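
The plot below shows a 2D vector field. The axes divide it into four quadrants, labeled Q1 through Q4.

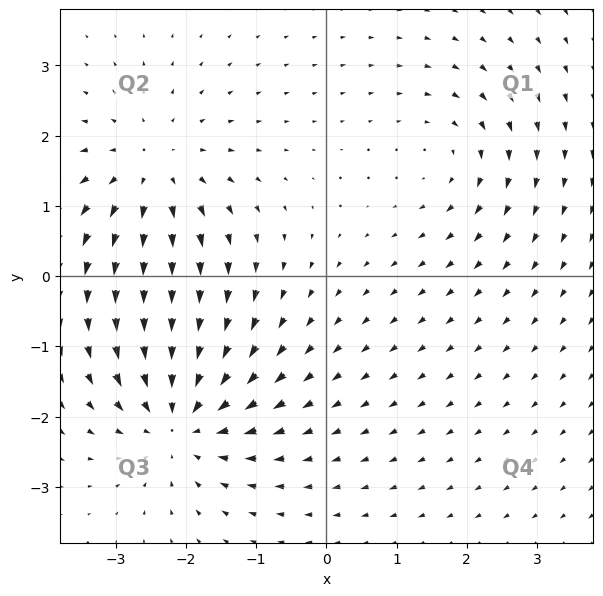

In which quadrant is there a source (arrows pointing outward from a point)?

Q2

The source sits at approximately (-2.5, 1.5), which lies in quadrant Q2. The divergence there is about +4, positive as expected for a source.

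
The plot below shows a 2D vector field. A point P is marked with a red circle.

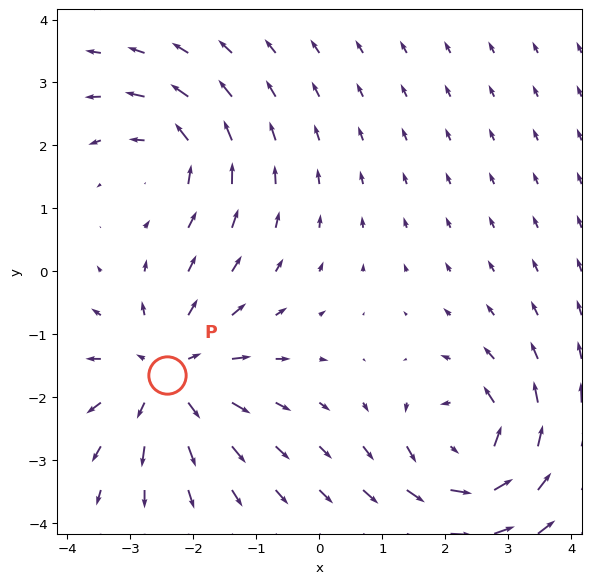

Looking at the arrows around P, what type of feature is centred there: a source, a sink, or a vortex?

At P (-2.4, -1.6) the arrows spread outward. Divergence about +4, curl ≈0 — positive divergence with near-zero curl is a source.

source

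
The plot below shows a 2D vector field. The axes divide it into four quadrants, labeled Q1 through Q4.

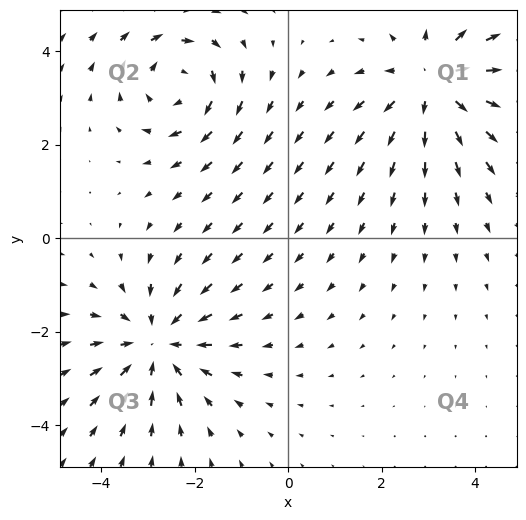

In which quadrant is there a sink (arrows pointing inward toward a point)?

The sink sits at approximately (-2.8, -2.3), which lies in quadrant Q3. The divergence there is about -3, negative as expected for a sink.

Q3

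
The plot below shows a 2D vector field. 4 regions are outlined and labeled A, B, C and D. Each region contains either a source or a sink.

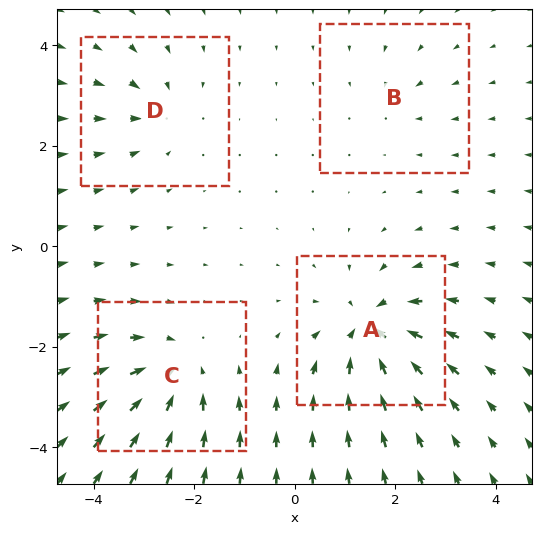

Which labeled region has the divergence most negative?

Divergence at each region's feature centre — A: about -8, B: about -2, C: about -6, D: about -4. Region A is most negative.

A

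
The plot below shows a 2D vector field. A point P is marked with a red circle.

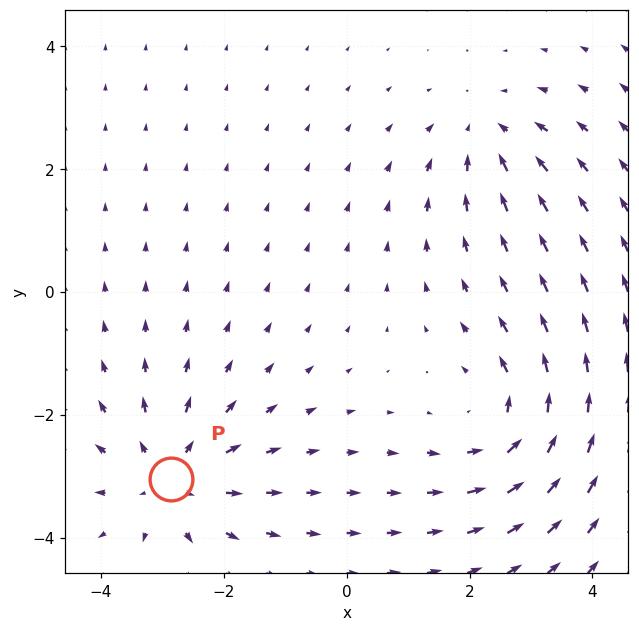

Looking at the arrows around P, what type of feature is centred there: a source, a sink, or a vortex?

source

At P (-2.9, -3.0) the arrows spread outward. Divergence about +4, curl ≈0 — positive divergence with near-zero curl is a source.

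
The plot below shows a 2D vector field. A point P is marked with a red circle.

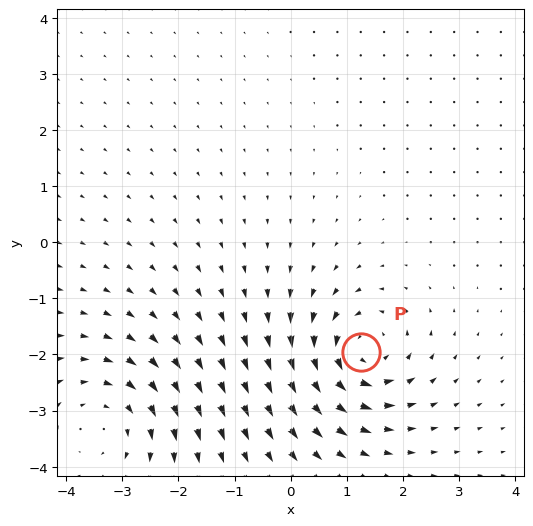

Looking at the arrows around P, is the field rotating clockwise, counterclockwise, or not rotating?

counterclockwise

Near P at (1.2, -2.0) the arrows circulate counterclockwise. The curl (z-component) there is about +4; positive curl means counterclockwise rotation.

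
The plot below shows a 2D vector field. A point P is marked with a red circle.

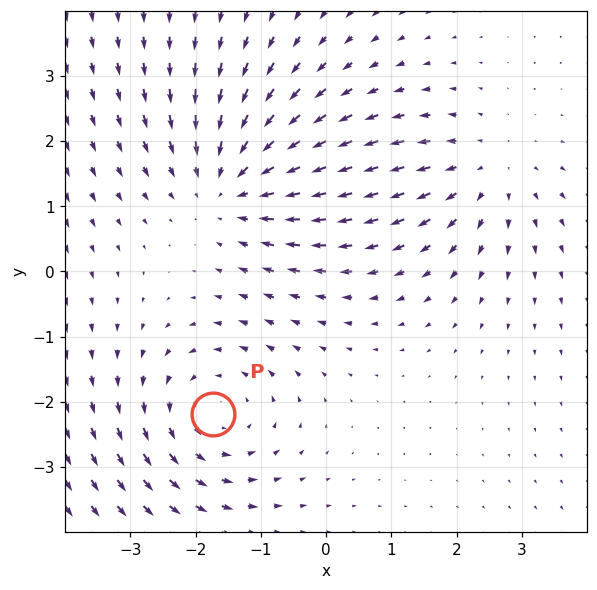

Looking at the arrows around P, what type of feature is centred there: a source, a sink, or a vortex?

At P (-1.7, -2.2) the arrows circulate counterclockwise. Divergence ≈0, curl about +3 — near-zero divergence with nonzero curl is a vortex.

vortex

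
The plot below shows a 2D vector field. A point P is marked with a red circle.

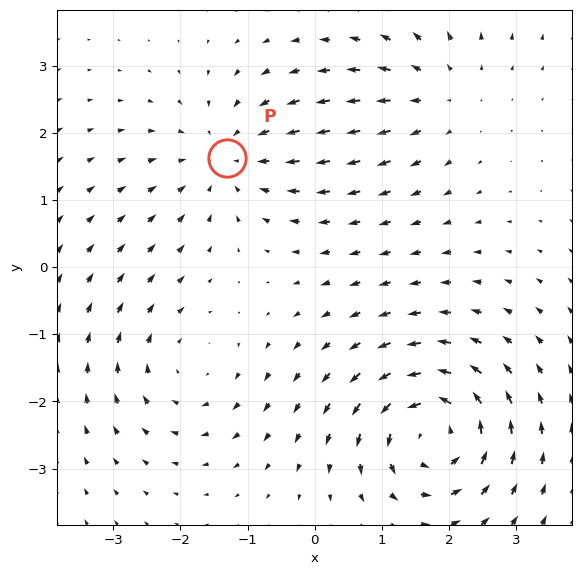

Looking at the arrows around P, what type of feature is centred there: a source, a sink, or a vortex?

sink

At P (-1.3, 1.6) the arrows converge inward. Divergence about -4, curl ≈0 — negative divergence with near-zero curl is a sink.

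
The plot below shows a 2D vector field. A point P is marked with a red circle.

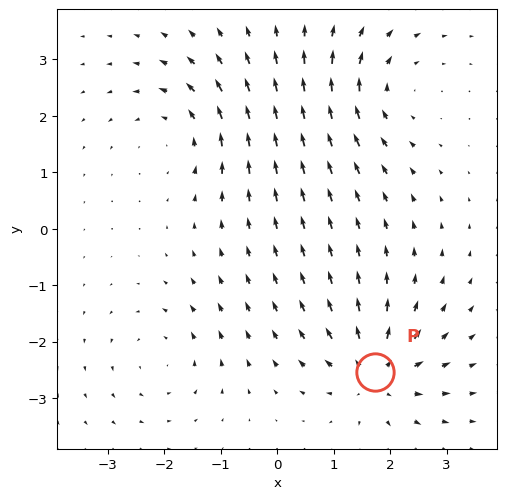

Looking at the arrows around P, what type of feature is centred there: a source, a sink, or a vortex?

source

At P (1.7, -2.5) the arrows spread outward. Divergence about +5, curl ≈0 — positive divergence with near-zero curl is a source.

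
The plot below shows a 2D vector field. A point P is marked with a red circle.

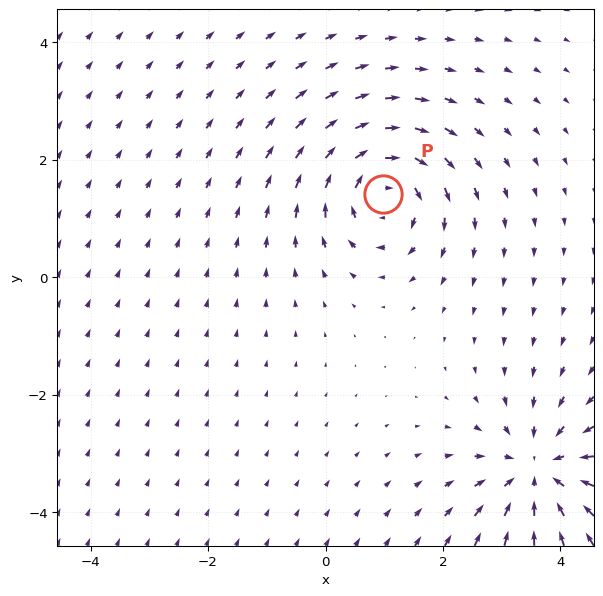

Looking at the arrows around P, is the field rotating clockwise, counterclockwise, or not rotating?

clockwise

Near P at (1.0, 1.4) the arrows circulate clockwise. The curl (z-component) there is about -6; negative curl means clockwise rotation.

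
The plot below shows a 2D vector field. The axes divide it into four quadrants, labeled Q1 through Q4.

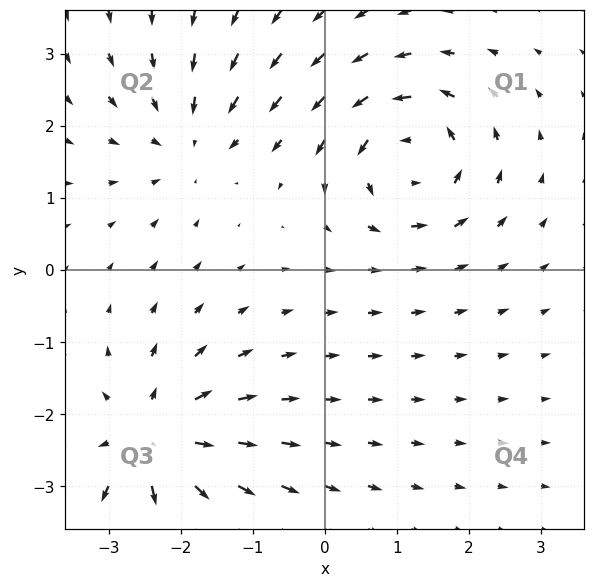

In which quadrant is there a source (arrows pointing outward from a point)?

Q3

The source sits at approximately (-2.4, -2.4), which lies in quadrant Q3. The divergence there is about +5, positive as expected for a source.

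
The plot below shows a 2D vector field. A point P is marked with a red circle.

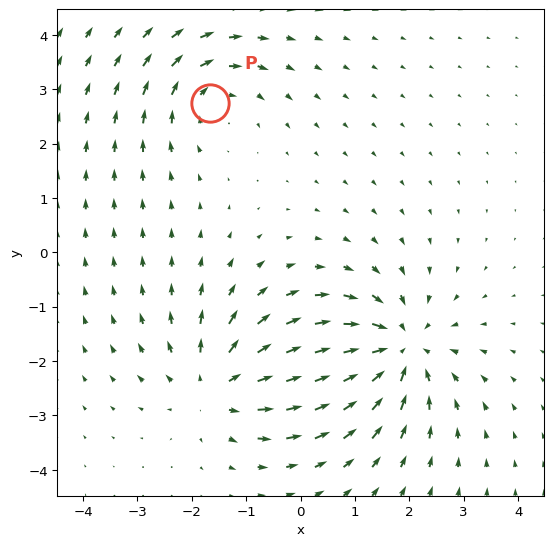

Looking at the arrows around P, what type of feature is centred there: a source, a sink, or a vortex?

vortex

At P (-1.7, 2.8) the arrows circulate clockwise. Divergence ≈0, curl about -3 — near-zero divergence with nonzero curl is a vortex.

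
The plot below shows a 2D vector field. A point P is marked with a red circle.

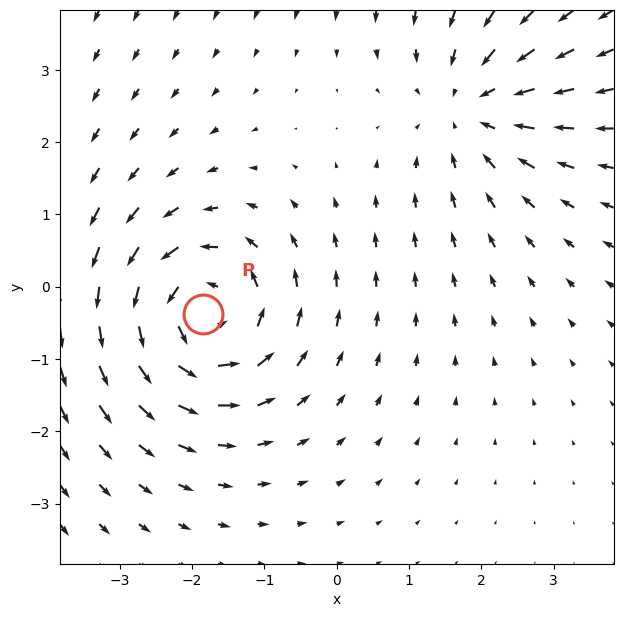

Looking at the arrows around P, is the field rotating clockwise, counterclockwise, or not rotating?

counterclockwise

Near P at (-1.9, -0.4) the arrows circulate counterclockwise. The curl (z-component) there is about +5; positive curl means counterclockwise rotation.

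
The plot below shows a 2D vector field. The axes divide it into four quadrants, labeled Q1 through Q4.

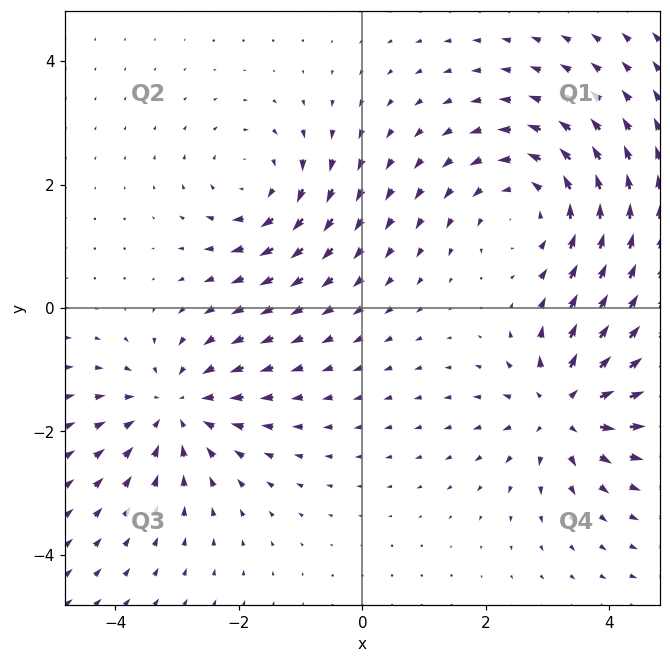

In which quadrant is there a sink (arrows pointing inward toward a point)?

The sink sits at approximately (-3.0, -1.6), which lies in quadrant Q3. The divergence there is about -4, negative as expected for a sink.

Q3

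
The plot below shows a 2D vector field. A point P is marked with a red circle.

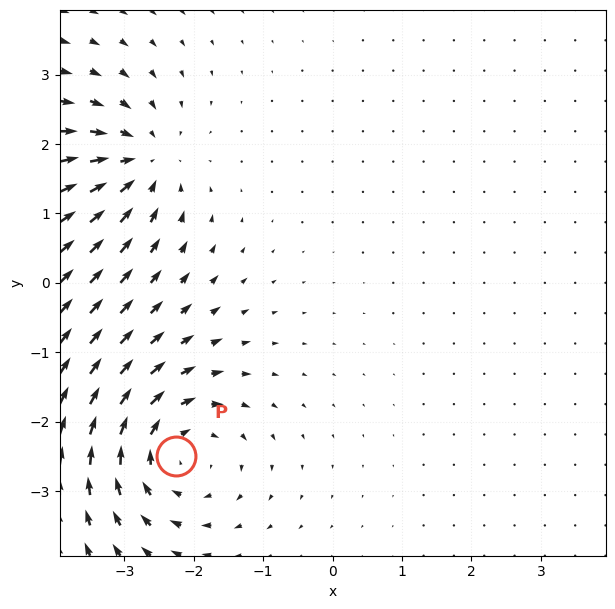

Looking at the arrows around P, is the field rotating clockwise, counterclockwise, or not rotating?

clockwise

Near P at (-2.3, -2.5) the arrows circulate clockwise. The curl (z-component) there is about -4; negative curl means clockwise rotation.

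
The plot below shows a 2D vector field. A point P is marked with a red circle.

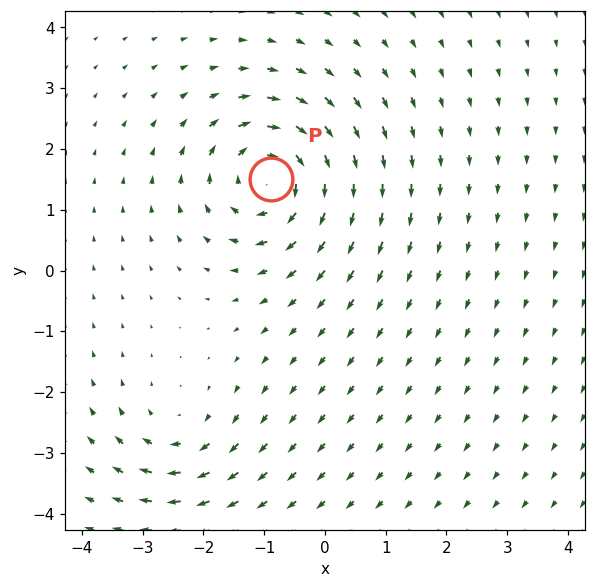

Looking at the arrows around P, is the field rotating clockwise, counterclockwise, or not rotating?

clockwise

Near P at (-0.9, 1.5) the arrows circulate clockwise. The curl (z-component) there is about -5; negative curl means clockwise rotation.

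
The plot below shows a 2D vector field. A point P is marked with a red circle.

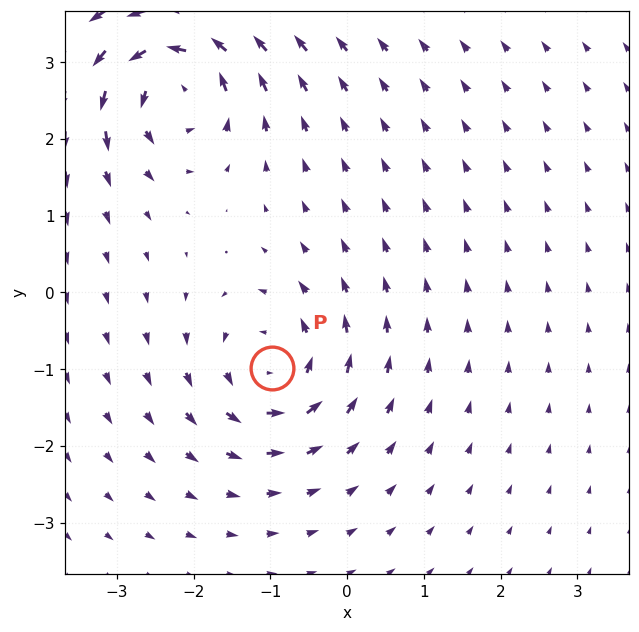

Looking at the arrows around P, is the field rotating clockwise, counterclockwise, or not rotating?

counterclockwise

Near P at (-1.0, -1.0) the arrows circulate counterclockwise. The curl (z-component) there is about +5; positive curl means counterclockwise rotation.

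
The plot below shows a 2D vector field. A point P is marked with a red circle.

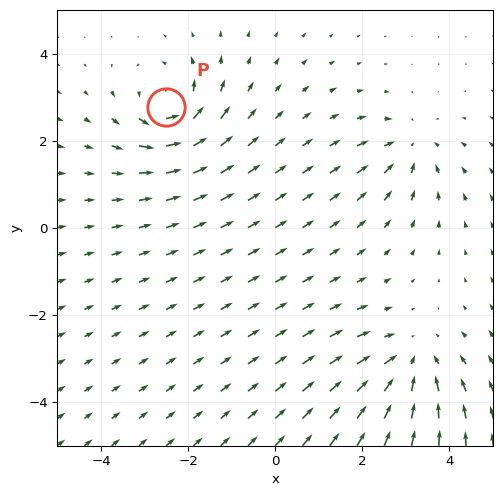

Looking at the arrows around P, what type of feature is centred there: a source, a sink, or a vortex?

vortex

At P (-2.5, 2.8) the arrows circulate counterclockwise. Divergence ≈0, curl about +6 — near-zero divergence with nonzero curl is a vortex.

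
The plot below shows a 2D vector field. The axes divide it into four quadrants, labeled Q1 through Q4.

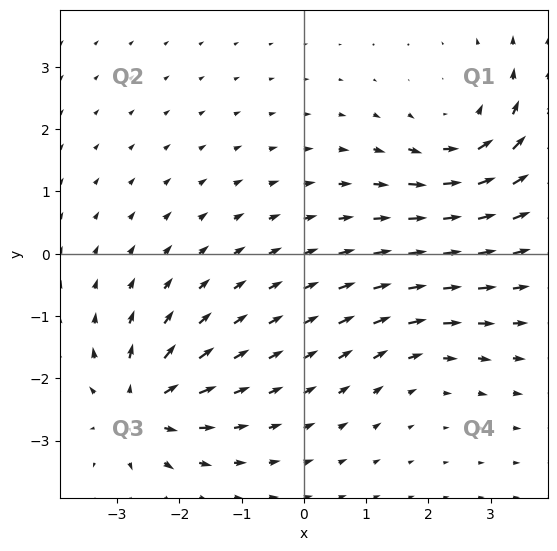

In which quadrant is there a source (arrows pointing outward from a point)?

Q3

The source sits at approximately (-2.6, -2.5), which lies in quadrant Q3. The divergence there is about +6, positive as expected for a source.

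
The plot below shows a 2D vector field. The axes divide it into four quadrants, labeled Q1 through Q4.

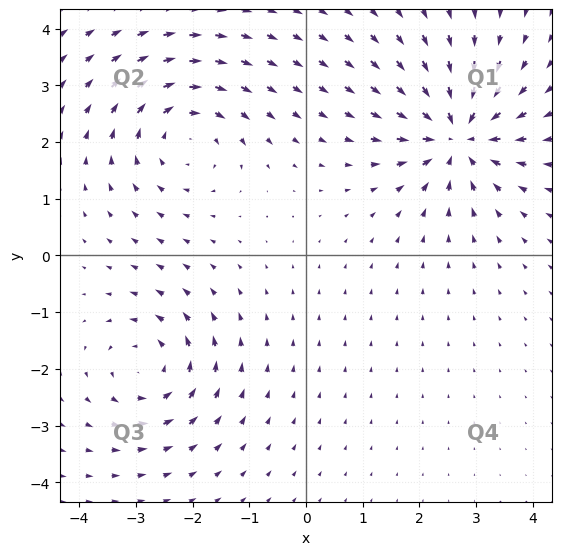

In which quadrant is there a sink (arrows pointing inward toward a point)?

The sink sits at approximately (2.7, 2.1), which lies in quadrant Q1. The divergence there is about -6, negative as expected for a sink.

Q1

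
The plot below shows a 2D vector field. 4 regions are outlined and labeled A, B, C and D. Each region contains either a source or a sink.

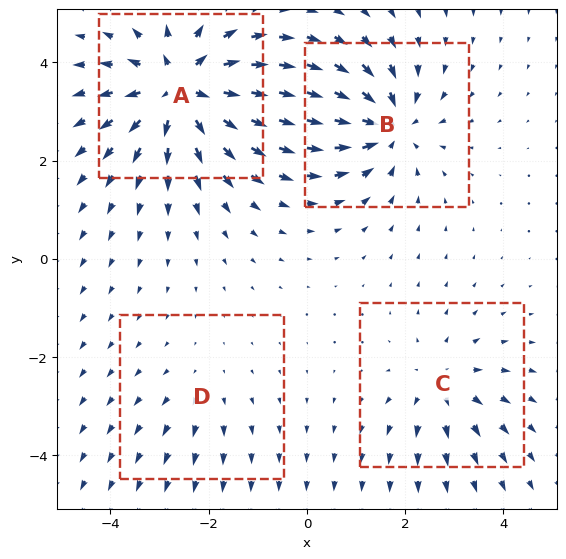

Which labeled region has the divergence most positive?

A

Divergence at each region's feature centre — A: about +7, B: about -5, C: about +4, D: about +2. Region A is most positive.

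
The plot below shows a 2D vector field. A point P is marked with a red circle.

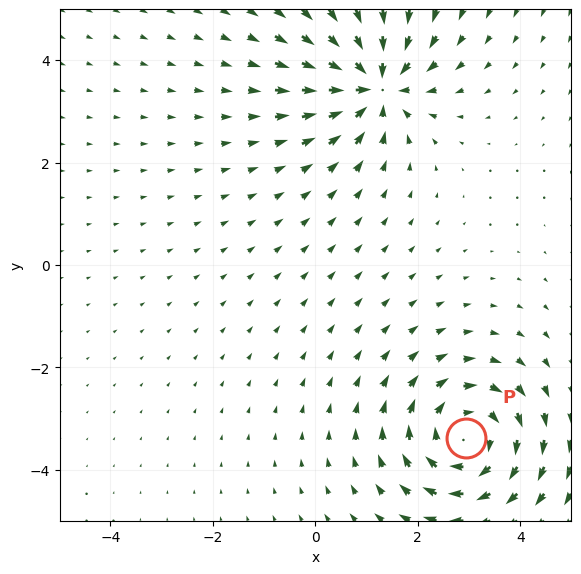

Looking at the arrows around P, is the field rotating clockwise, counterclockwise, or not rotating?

Near P at (2.9, -3.4) the arrows circulate clockwise. The curl (z-component) there is about -4; negative curl means clockwise rotation.

clockwise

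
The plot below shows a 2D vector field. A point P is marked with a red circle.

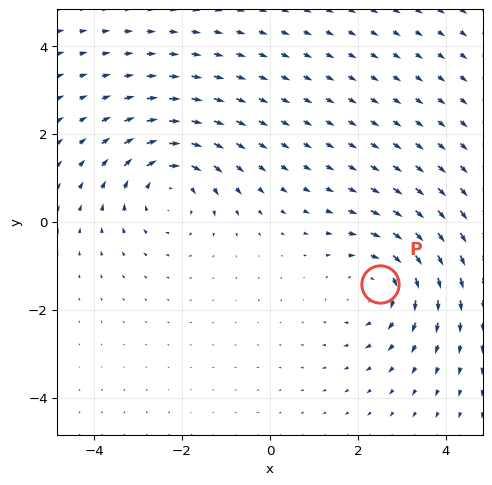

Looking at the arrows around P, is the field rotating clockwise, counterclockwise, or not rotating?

Near P at (2.5, -1.4) the arrows circulate clockwise. The curl (z-component) there is about -4; negative curl means clockwise rotation.

clockwise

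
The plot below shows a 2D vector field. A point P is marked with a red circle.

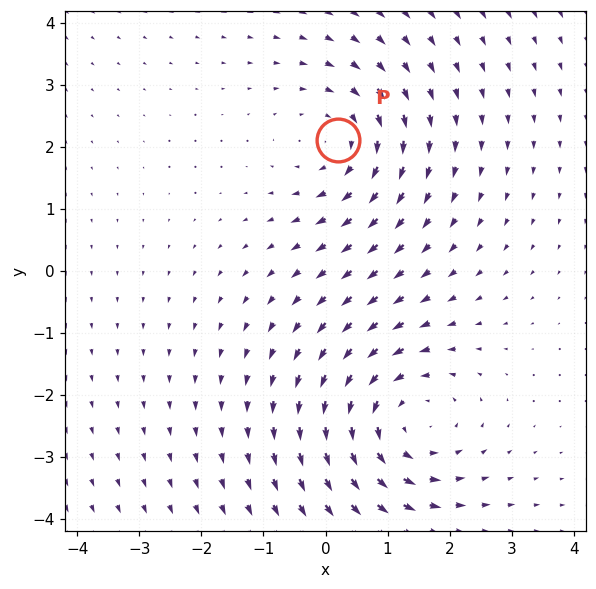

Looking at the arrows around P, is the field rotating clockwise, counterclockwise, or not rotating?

Near P at (0.2, 2.1) the arrows circulate clockwise. The curl (z-component) there is about -3; negative curl means clockwise rotation.

clockwise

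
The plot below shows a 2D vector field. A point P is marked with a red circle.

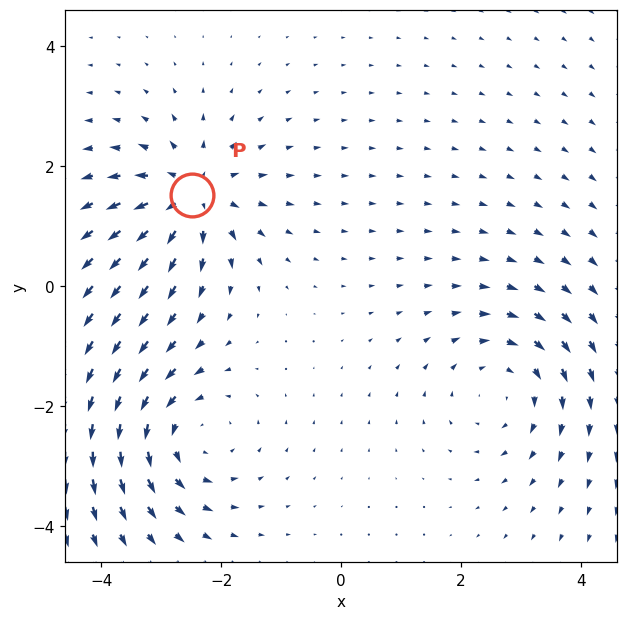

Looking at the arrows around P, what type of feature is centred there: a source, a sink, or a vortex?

source

At P (-2.5, 1.5) the arrows spread outward. Divergence about +6, curl ≈0 — positive divergence with near-zero curl is a source.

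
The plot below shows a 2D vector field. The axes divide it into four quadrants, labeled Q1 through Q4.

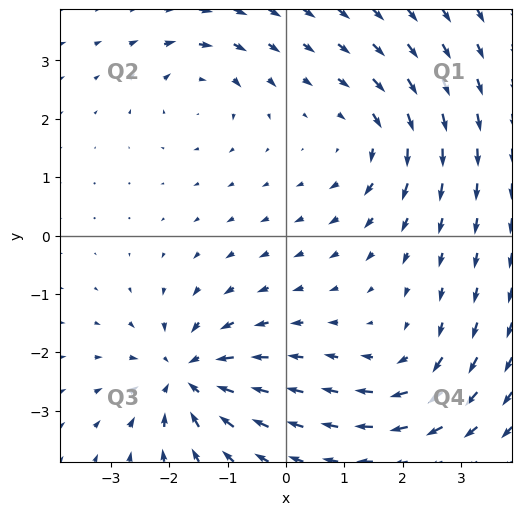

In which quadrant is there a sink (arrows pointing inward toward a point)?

Q3

The sink sits at approximately (-1.7, -2.4), which lies in quadrant Q3. The divergence there is about -6, negative as expected for a sink.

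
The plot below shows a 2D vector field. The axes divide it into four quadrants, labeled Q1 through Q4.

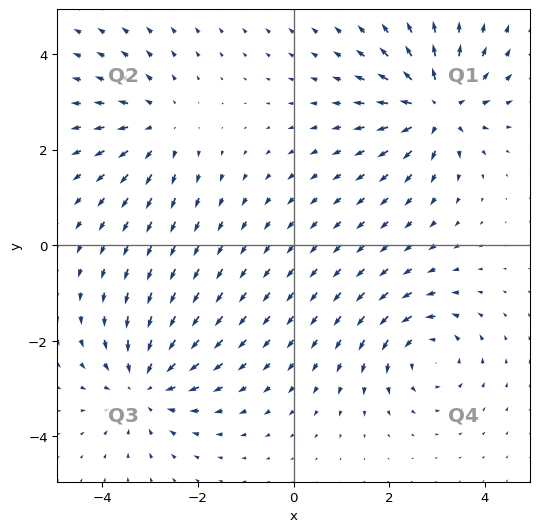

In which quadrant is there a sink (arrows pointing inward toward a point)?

Q3

The sink sits at approximately (-3.1, -2.9), which lies in quadrant Q3. The divergence there is about -4, negative as expected for a sink.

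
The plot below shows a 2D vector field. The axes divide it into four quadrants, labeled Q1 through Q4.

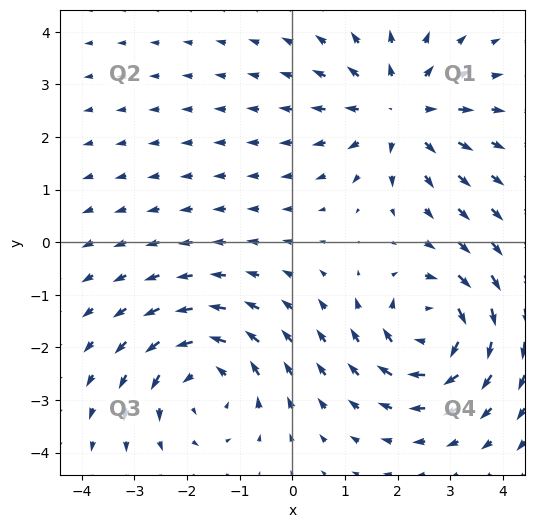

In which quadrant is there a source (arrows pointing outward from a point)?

The source sits at approximately (2.0, 2.5), which lies in quadrant Q1. The divergence there is about +4, positive as expected for a source.

Q1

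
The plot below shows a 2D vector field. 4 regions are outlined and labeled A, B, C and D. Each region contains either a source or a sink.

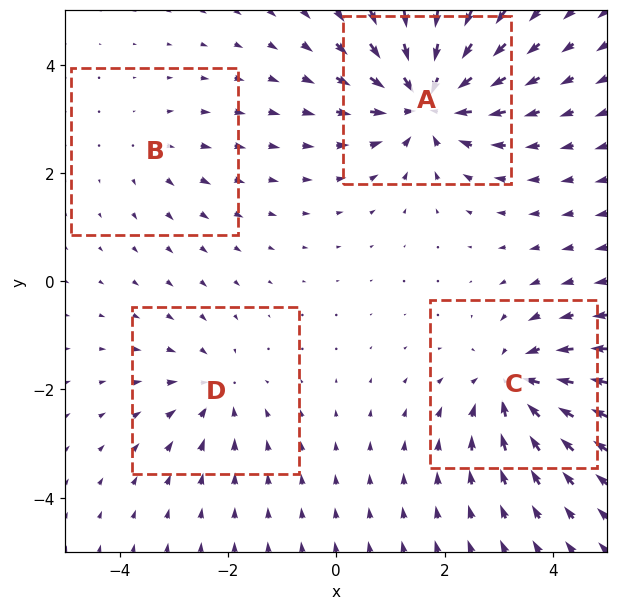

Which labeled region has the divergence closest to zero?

B

Divergence at each region's feature centre — A: about -8, B: about +2, C: about -6, D: about -4. Region B is closest to zero.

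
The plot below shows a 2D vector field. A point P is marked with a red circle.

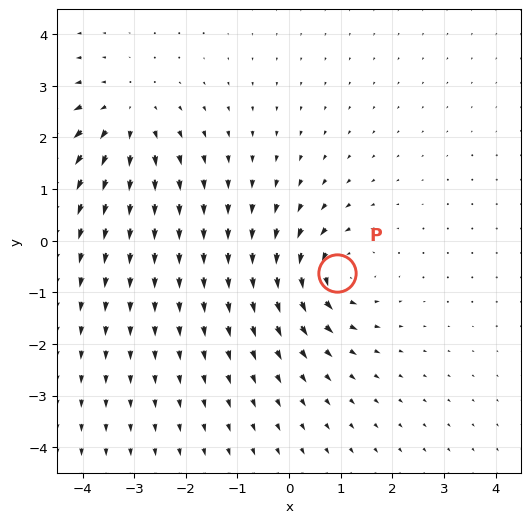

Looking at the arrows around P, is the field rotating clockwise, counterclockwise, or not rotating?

counterclockwise

Near P at (0.9, -0.6) the arrows circulate counterclockwise. The curl (z-component) there is about +5; positive curl means counterclockwise rotation.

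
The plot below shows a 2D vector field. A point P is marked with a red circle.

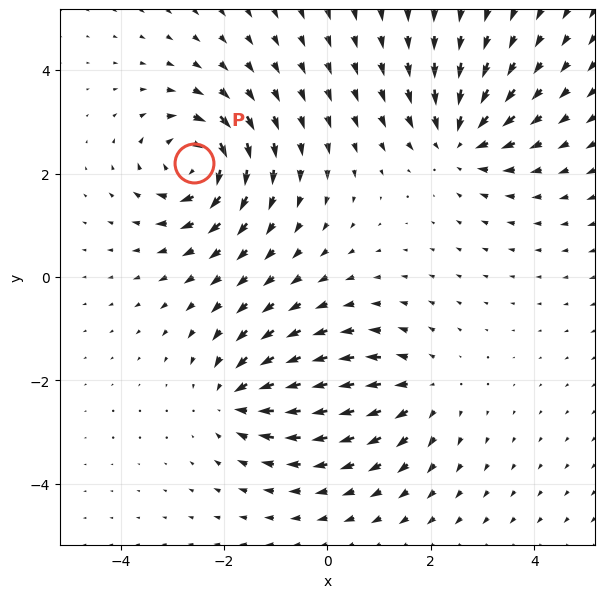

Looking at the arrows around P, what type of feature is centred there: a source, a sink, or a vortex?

vortex

At P (-2.6, 2.2) the arrows circulate clockwise. Divergence ≈0, curl about -7 — near-zero divergence with nonzero curl is a vortex.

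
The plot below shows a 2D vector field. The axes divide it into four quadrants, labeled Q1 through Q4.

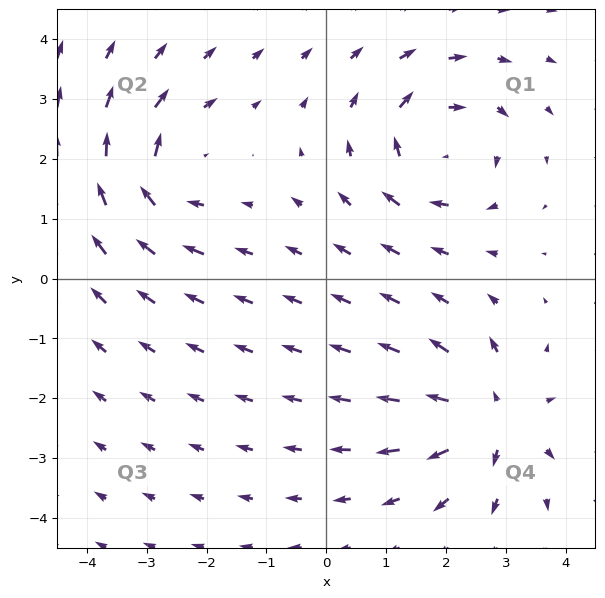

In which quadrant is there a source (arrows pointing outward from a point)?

Q4

The source sits at approximately (2.7, -2.3), which lies in quadrant Q4. The divergence there is about +6, positive as expected for a source.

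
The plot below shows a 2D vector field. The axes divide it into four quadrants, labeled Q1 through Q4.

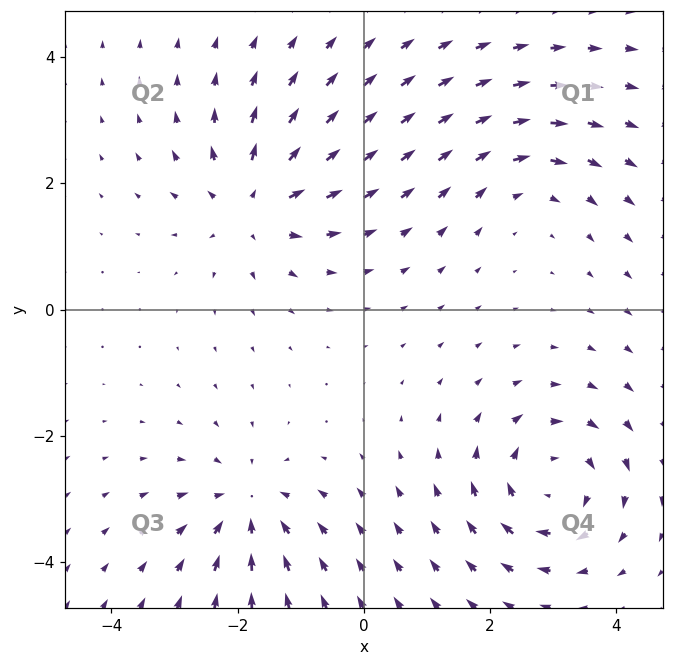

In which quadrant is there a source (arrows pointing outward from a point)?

Q2

The source sits at approximately (-1.8, 1.7), which lies in quadrant Q2. The divergence there is about +4, positive as expected for a source.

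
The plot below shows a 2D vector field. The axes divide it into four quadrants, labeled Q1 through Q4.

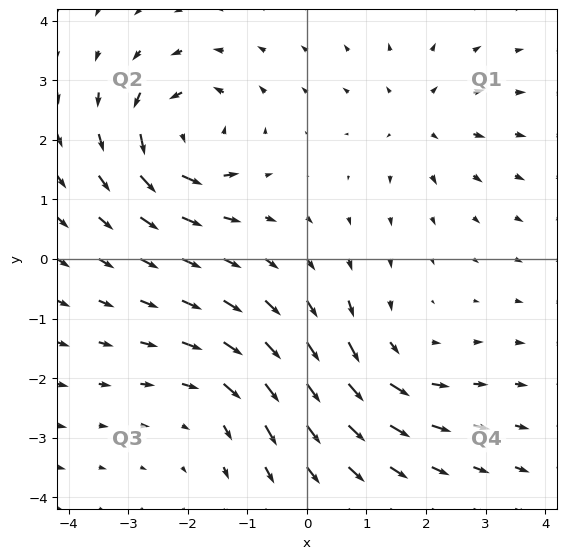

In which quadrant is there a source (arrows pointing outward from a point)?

The source sits at approximately (1.9, 2.4), which lies in quadrant Q1. The divergence there is about +3, positive as expected for a source.

Q1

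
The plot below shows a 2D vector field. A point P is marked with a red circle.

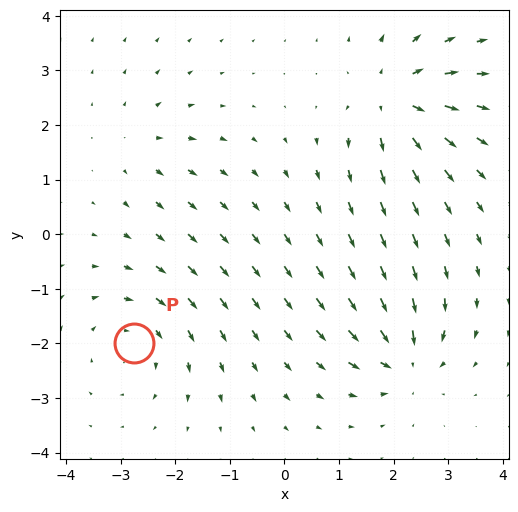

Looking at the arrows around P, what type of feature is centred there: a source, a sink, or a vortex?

At P (-2.7, -2.0) the arrows circulate clockwise. Divergence ≈0, curl about -4 — near-zero divergence with nonzero curl is a vortex.

vortex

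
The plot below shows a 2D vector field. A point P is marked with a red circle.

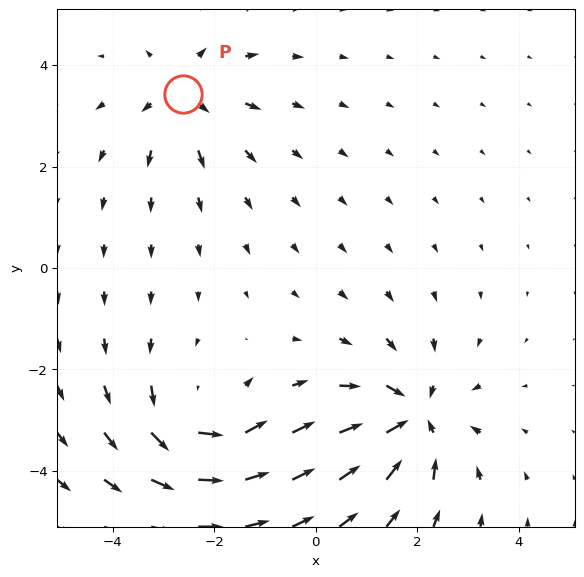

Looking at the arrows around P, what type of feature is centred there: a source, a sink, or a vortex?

source

At P (-2.6, 3.4) the arrows spread outward. Divergence about +4, curl ≈0 — positive divergence with near-zero curl is a source.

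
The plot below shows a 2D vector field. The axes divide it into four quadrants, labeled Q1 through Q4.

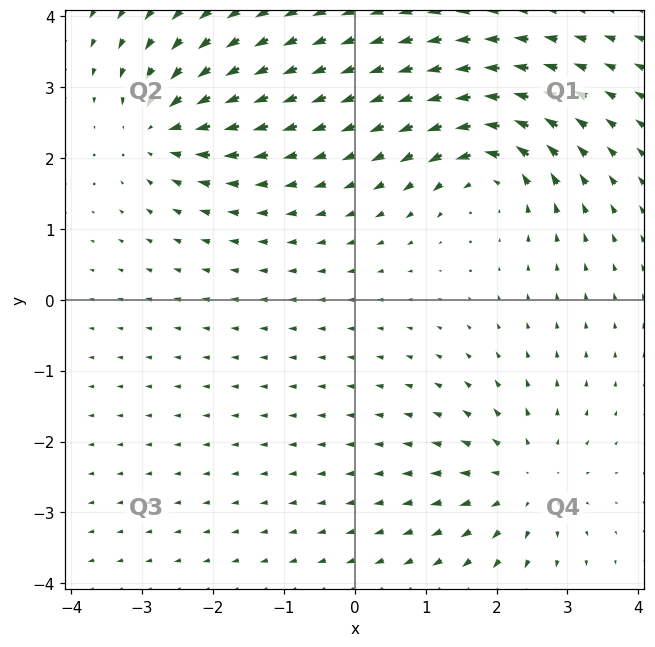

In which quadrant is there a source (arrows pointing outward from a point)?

Q4

The source sits at approximately (2.4, -2.6), which lies in quadrant Q4. The divergence there is about +3, positive as expected for a source.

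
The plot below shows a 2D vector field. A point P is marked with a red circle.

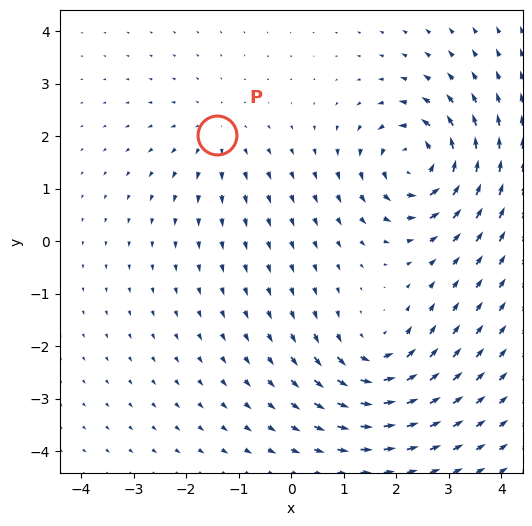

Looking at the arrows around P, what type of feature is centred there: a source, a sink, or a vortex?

At P (-1.4, 2.0) the arrows spread outward. Divergence about +2, curl ≈0 — positive divergence with near-zero curl is a source.

source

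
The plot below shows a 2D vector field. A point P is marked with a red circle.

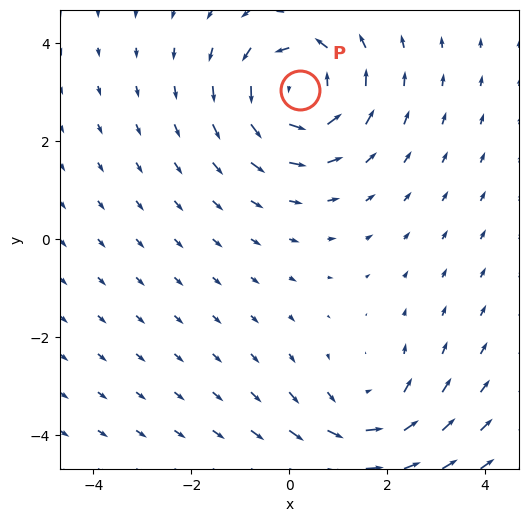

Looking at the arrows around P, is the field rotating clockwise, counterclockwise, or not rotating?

counterclockwise

Near P at (0.2, 3.0) the arrows circulate counterclockwise. The curl (z-component) there is about +4; positive curl means counterclockwise rotation.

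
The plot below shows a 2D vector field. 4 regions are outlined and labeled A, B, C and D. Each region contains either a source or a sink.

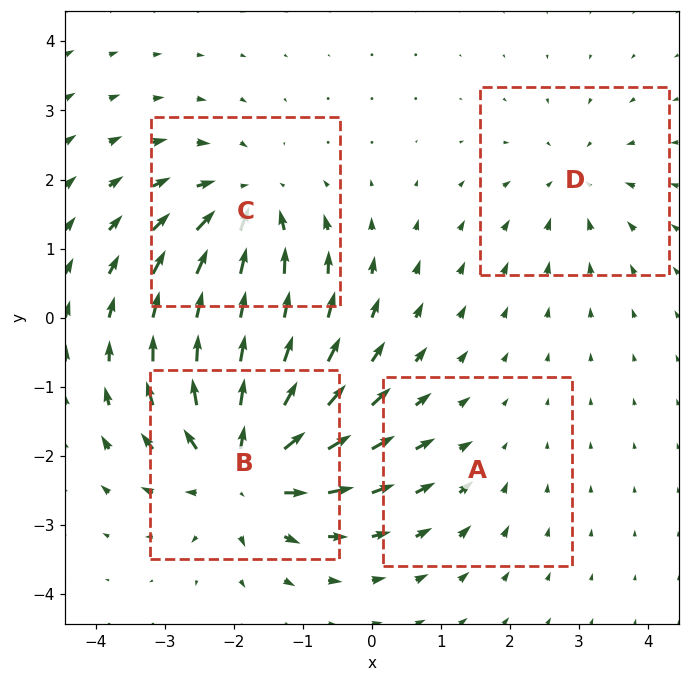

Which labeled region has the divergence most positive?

Divergence at each region's feature centre — A: about -2, B: about +8, C: about -6, D: about -3. Region B is most positive.

B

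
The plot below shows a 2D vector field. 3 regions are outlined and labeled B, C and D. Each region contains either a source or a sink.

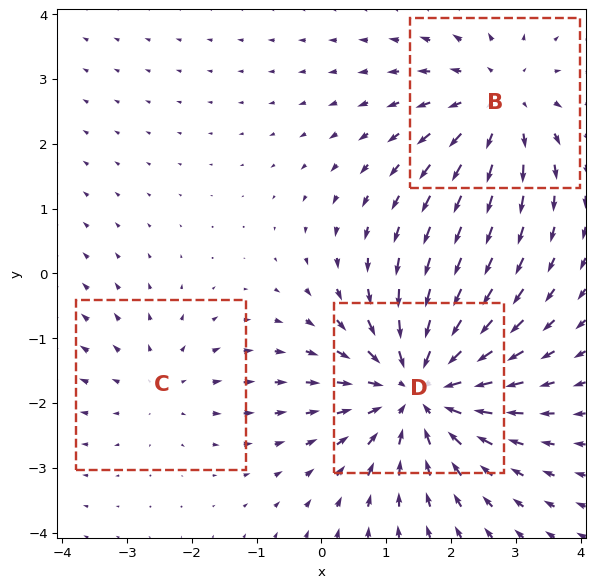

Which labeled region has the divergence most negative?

D

Divergence at each region's feature centre — B: about +3, C: about +2, D: about -5. Region D is most negative.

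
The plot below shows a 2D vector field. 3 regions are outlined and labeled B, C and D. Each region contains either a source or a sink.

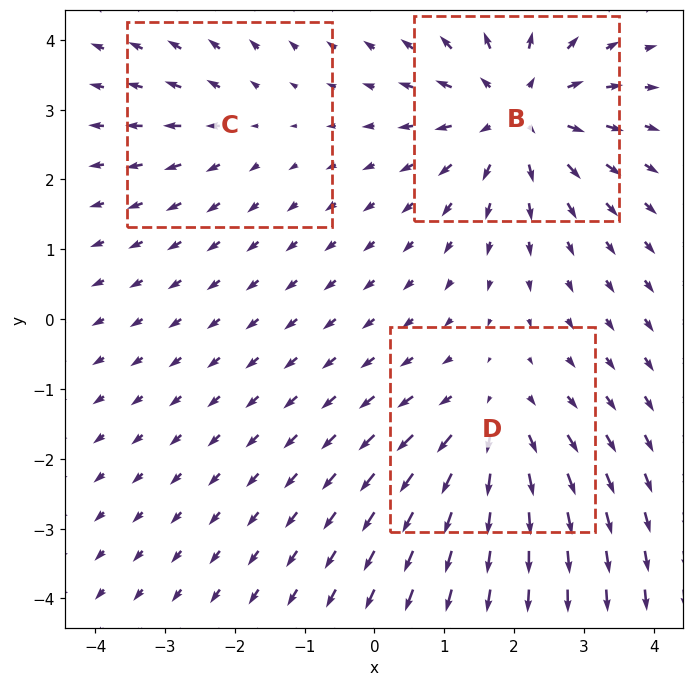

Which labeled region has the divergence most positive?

Divergence at each region's feature centre — B: about +5, C: about +2, D: about +3. Region B is most positive.

B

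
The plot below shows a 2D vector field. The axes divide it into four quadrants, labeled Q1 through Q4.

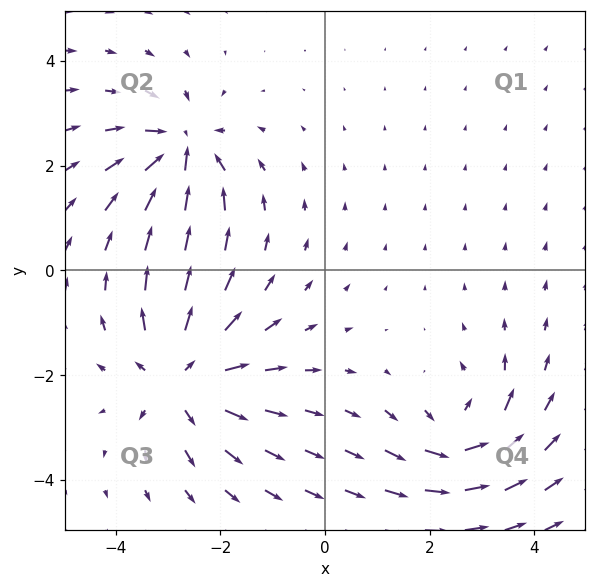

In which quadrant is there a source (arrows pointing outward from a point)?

Q3

The source sits at approximately (-2.7, -2.0), which lies in quadrant Q3. The divergence there is about +4, positive as expected for a source.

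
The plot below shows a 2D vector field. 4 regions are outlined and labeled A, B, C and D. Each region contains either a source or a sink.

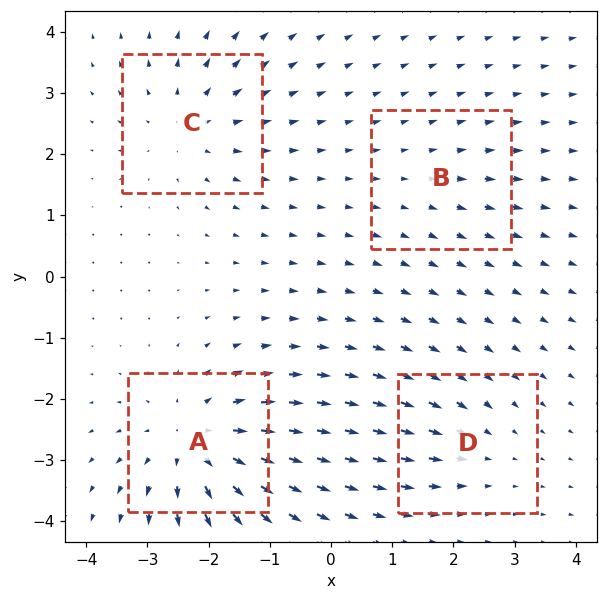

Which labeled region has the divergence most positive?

A

Divergence at each region's feature centre — A: about +7, B: about +2, C: about +4, D: about -3. Region A is most positive.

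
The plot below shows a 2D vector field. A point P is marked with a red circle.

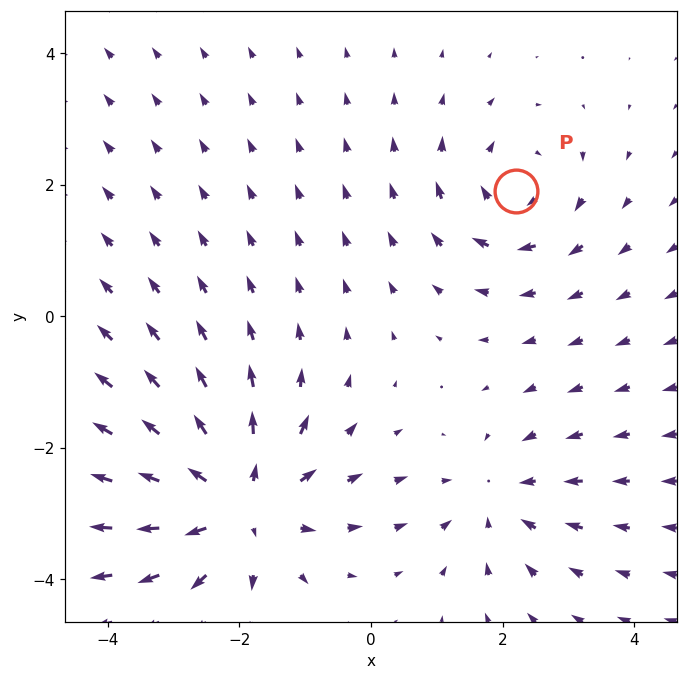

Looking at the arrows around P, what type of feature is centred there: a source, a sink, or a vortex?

vortex

At P (2.2, 1.9) the arrows circulate clockwise. Divergence ≈0, curl about -3 — near-zero divergence with nonzero curl is a vortex.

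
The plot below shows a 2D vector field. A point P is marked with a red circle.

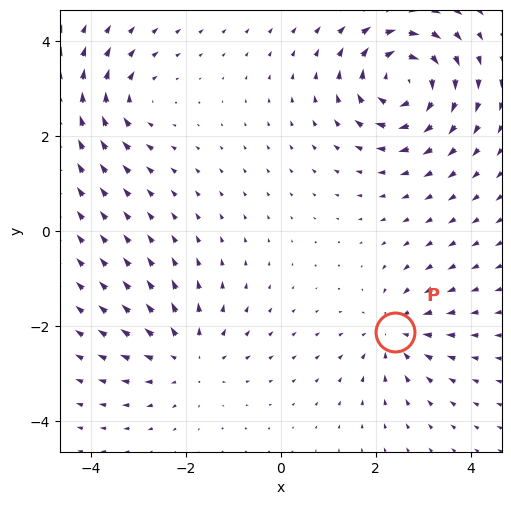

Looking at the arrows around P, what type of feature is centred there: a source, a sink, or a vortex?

At P (2.4, -2.1) the arrows converge inward. Divergence about -4, curl ≈0 — negative divergence with near-zero curl is a sink.

sink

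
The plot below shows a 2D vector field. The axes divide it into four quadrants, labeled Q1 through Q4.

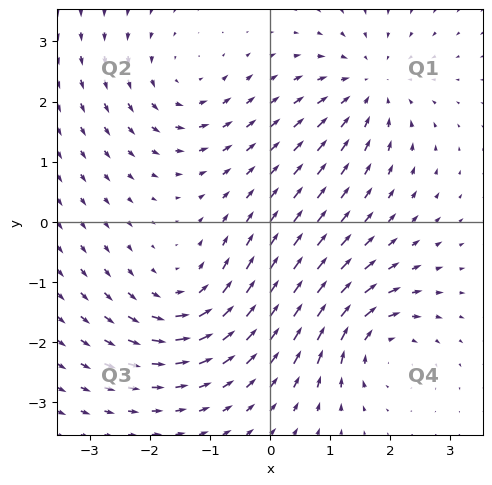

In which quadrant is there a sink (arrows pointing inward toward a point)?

Q1

The sink sits at approximately (1.6, 2.2), which lies in quadrant Q1. The divergence there is about -3, negative as expected for a sink.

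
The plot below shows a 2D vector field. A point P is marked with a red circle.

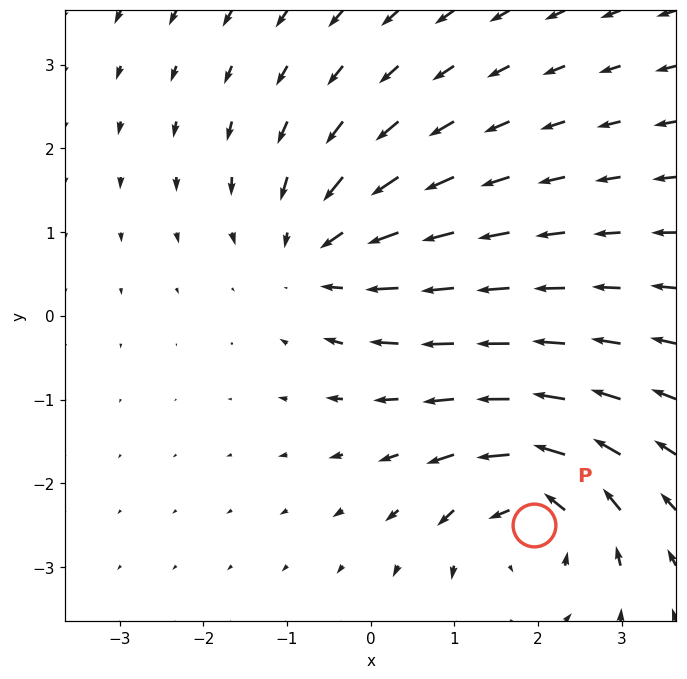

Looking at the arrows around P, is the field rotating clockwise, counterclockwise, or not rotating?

counterclockwise

Near P at (2.0, -2.5) the arrows circulate counterclockwise. The curl (z-component) there is about +3; positive curl means counterclockwise rotation.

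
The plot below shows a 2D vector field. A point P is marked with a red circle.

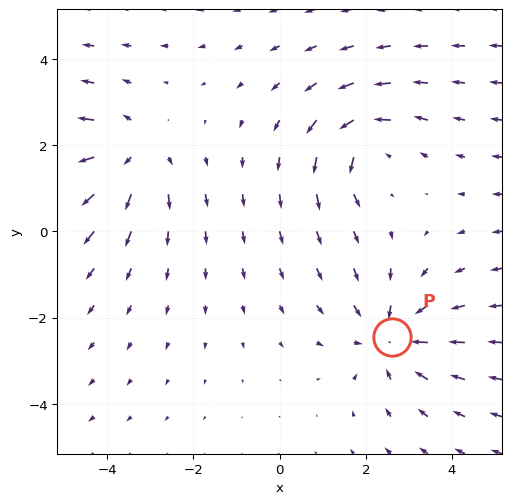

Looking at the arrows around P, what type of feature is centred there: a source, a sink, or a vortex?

sink

At P (2.6, -2.5) the arrows converge inward. Divergence about -3, curl ≈0 — negative divergence with near-zero curl is a sink.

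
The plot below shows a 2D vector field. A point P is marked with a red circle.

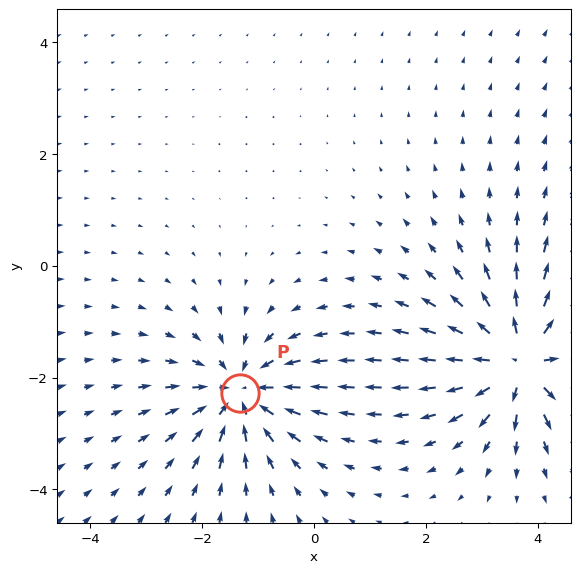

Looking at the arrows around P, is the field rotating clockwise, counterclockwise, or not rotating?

Near P at (-1.3, -2.3) the arrows show no circulation. The curl there is ≈0.

not rotating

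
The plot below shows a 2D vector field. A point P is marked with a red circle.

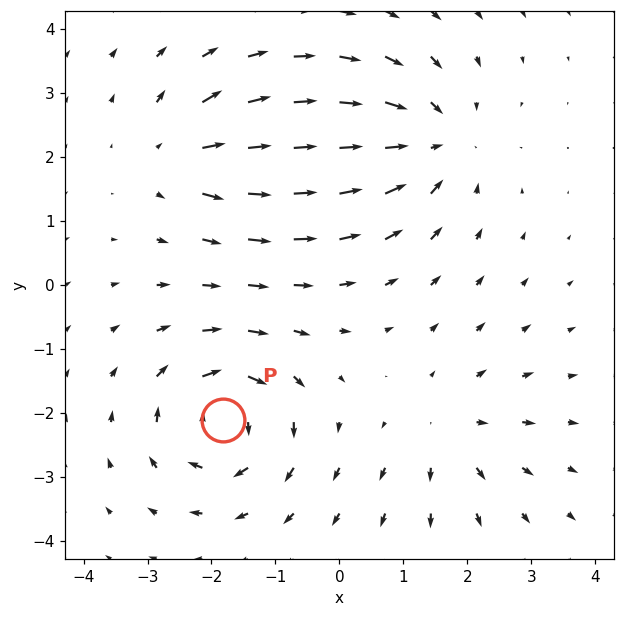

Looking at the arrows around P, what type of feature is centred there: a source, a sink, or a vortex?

At P (-1.8, -2.1) the arrows circulate clockwise. Divergence ≈0, curl about -5 — near-zero divergence with nonzero curl is a vortex.

vortex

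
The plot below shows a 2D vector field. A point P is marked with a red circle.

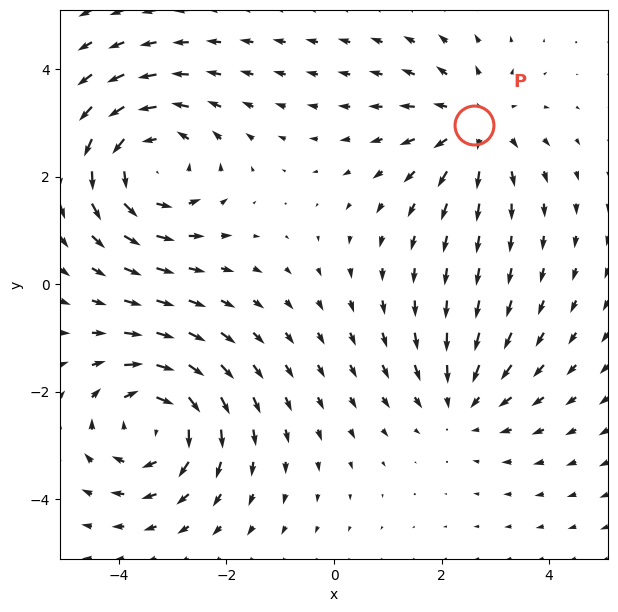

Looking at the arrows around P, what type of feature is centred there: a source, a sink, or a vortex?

source

At P (2.6, 3.0) the arrows spread outward. Divergence about +3, curl ≈0 — positive divergence with near-zero curl is a source.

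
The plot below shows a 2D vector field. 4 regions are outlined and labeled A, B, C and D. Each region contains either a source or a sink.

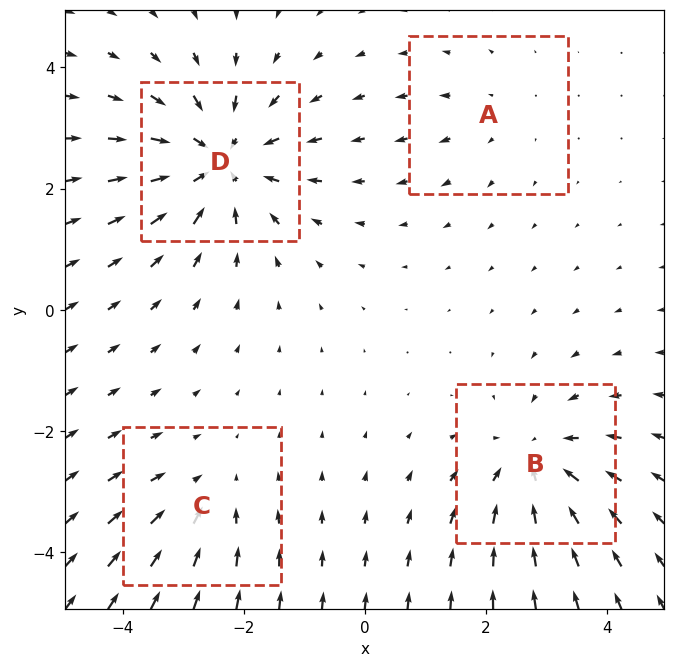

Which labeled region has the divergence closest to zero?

A

Divergence at each region's feature centre — A: about +2, B: about -5, C: about -3, D: about -6. Region A is closest to zero.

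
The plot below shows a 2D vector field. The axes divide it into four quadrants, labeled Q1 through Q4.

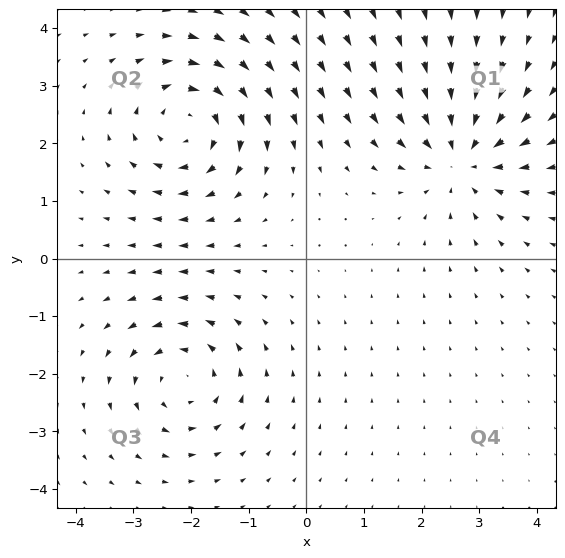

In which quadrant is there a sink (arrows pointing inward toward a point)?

Q1

The sink sits at approximately (2.7, 1.8), which lies in quadrant Q1. The divergence there is about -5, negative as expected for a sink.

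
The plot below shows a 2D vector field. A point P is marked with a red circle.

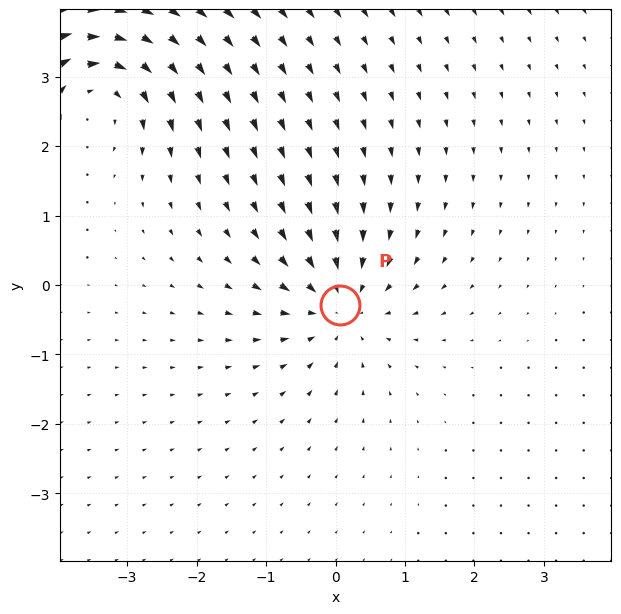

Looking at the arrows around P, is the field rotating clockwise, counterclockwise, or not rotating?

not rotating

Near P at (0.1, -0.3) the arrows show no circulation. The curl there is ≈0.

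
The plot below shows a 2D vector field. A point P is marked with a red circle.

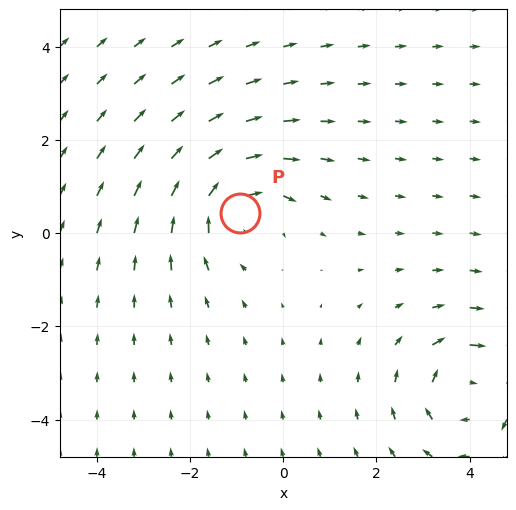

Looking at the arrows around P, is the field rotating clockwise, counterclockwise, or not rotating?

clockwise

Near P at (-0.9, 0.4) the arrows circulate clockwise. The curl (z-component) there is about -4; negative curl means clockwise rotation.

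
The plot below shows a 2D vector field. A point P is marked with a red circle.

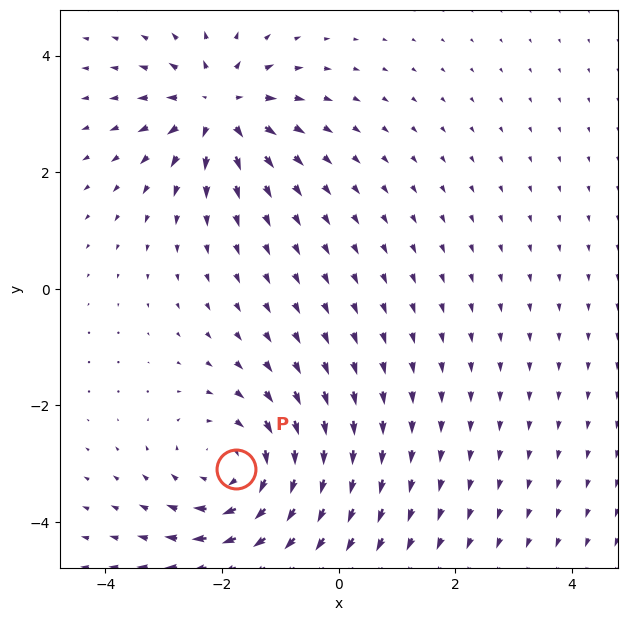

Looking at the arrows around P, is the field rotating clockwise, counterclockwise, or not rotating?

Near P at (-1.8, -3.1) the arrows circulate clockwise. The curl (z-component) there is about -4; negative curl means clockwise rotation.

clockwise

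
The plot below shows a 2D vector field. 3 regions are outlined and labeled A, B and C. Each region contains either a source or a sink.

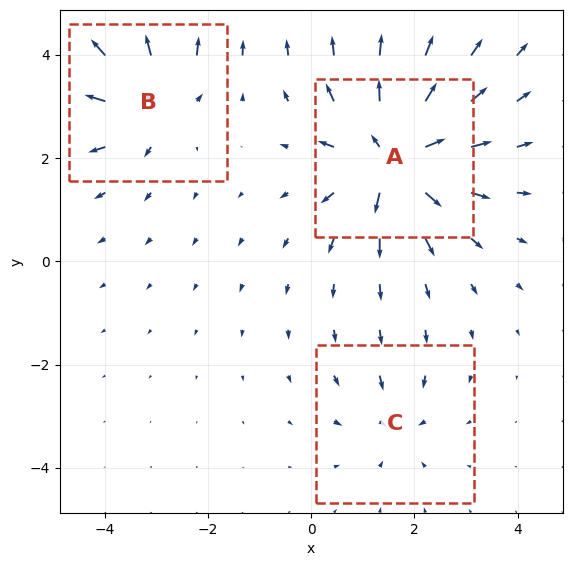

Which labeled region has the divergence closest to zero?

C

Divergence at each region's feature centre — A: about +6, B: about +4, C: about -2. Region C is closest to zero.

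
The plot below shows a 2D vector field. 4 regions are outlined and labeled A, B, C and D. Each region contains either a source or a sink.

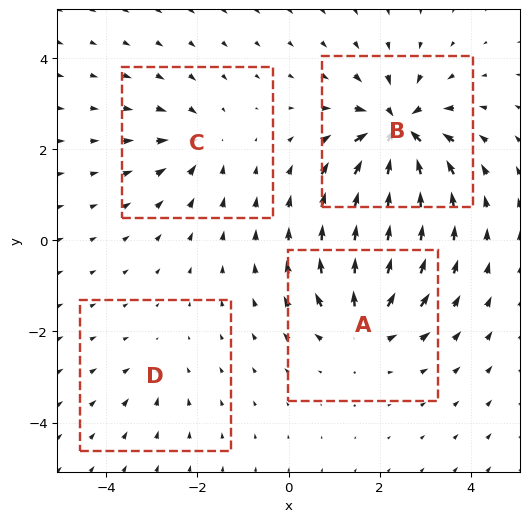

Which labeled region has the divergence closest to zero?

D

Divergence at each region's feature centre — A: about +6, B: about -9, C: about -4, D: about -2. Region D is closest to zero.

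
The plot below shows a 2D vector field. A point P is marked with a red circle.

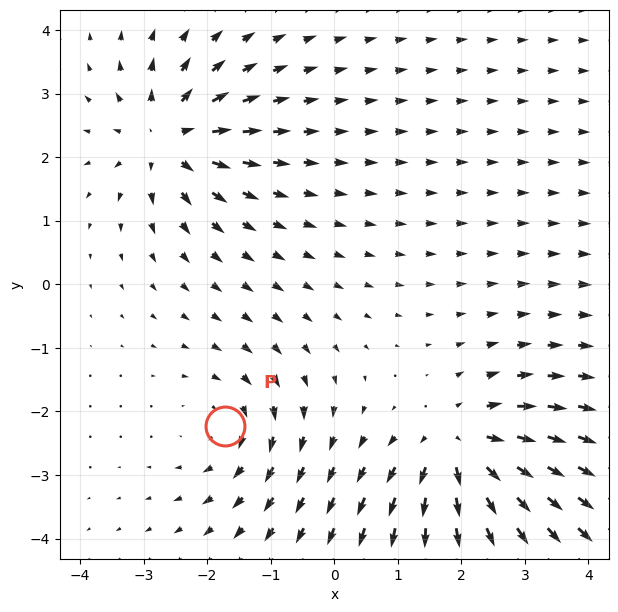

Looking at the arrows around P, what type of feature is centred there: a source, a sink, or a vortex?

vortex

At P (-1.7, -2.2) the arrows circulate clockwise. Divergence ≈0, curl about -3 — near-zero divergence with nonzero curl is a vortex.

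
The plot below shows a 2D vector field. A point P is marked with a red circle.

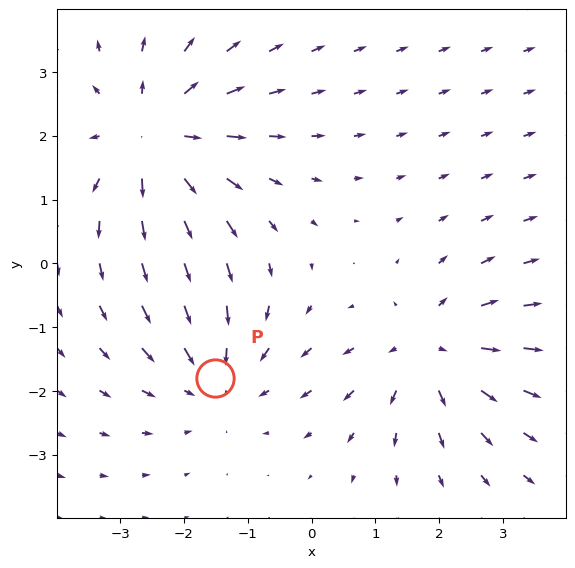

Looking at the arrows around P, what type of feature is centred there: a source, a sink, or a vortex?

sink

At P (-1.5, -1.8) the arrows converge inward. Divergence about -3, curl ≈0 — negative divergence with near-zero curl is a sink.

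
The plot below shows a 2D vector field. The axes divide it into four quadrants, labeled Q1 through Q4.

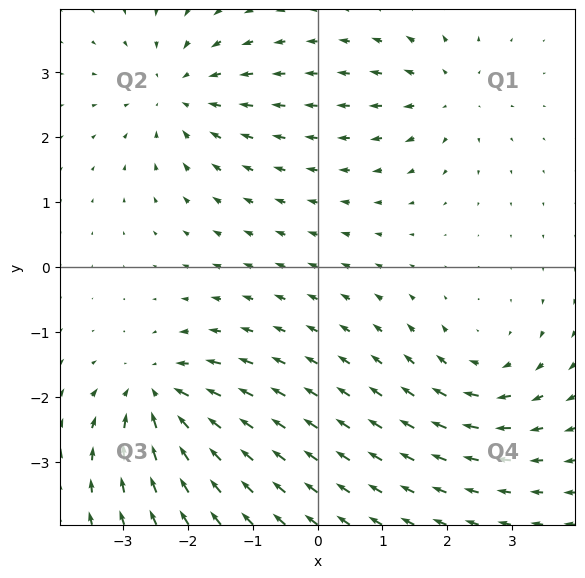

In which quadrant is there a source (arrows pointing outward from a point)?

The source sits at approximately (2.0, 2.7), which lies in quadrant Q1. The divergence there is about +4, positive as expected for a source.

Q1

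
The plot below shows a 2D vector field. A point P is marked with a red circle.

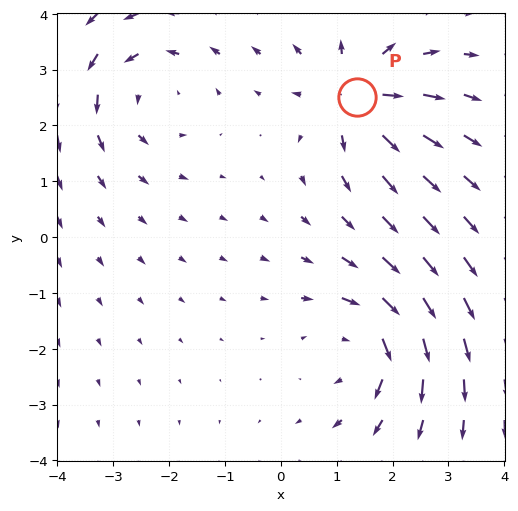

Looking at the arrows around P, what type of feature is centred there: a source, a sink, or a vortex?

source

At P (1.4, 2.5) the arrows spread outward. Divergence about +6, curl ≈0 — positive divergence with near-zero curl is a source.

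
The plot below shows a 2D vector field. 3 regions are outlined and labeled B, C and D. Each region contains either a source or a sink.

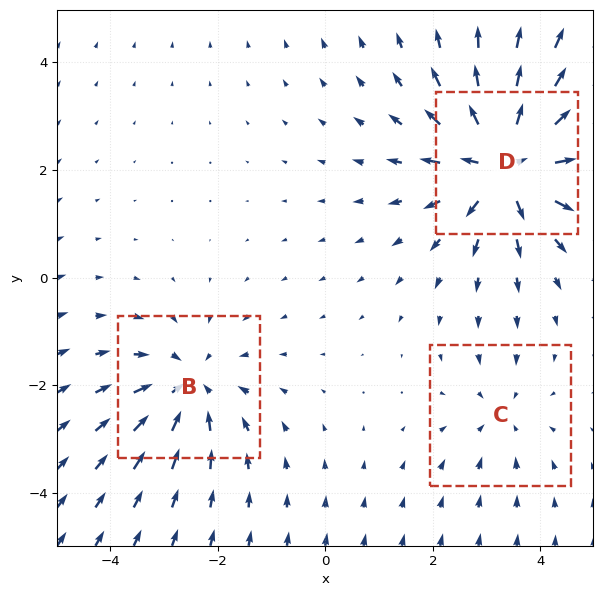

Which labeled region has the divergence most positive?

Divergence at each region's feature centre — B: about -3, C: about -2, D: about +5. Region D is most positive.

D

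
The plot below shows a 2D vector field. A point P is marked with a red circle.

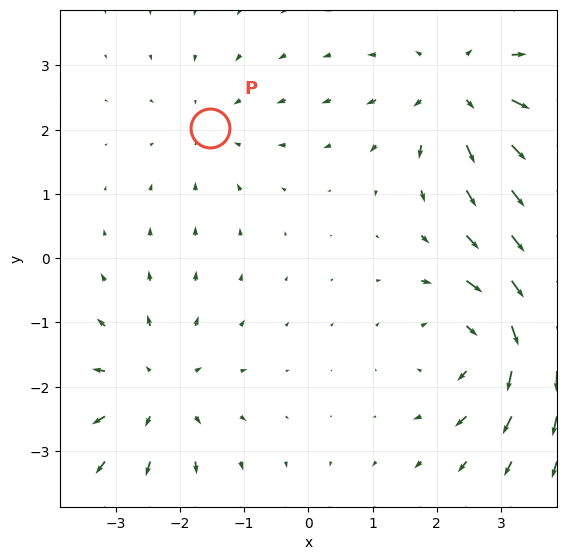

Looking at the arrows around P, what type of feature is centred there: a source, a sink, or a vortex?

At P (-1.5, 2.0) the arrows converge inward. Divergence about -2, curl ≈0 — negative divergence with near-zero curl is a sink.

sink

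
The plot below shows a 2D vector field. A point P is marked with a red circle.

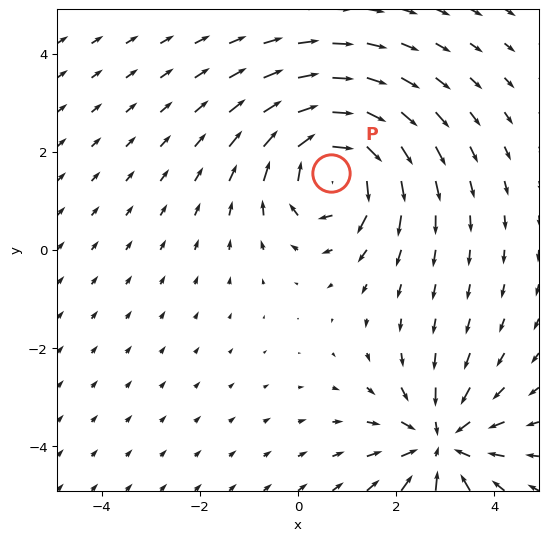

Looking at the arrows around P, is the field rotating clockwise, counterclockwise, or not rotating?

clockwise

Near P at (0.7, 1.6) the arrows circulate clockwise. The curl (z-component) there is about -5; negative curl means clockwise rotation.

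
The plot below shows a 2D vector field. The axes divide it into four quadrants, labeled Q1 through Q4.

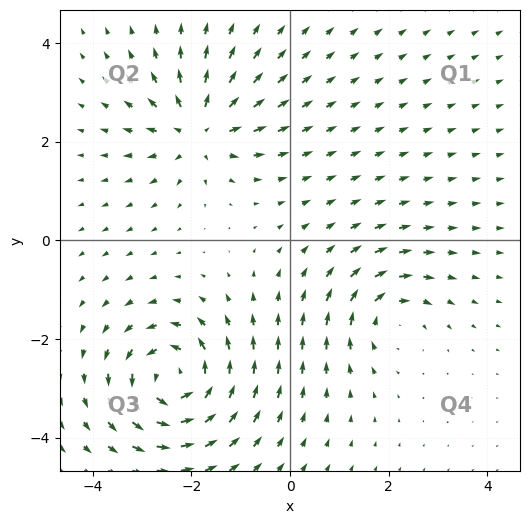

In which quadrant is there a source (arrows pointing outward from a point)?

Q2

The source sits at approximately (-1.8, 2.2), which lies in quadrant Q2. The divergence there is about +4, positive as expected for a source.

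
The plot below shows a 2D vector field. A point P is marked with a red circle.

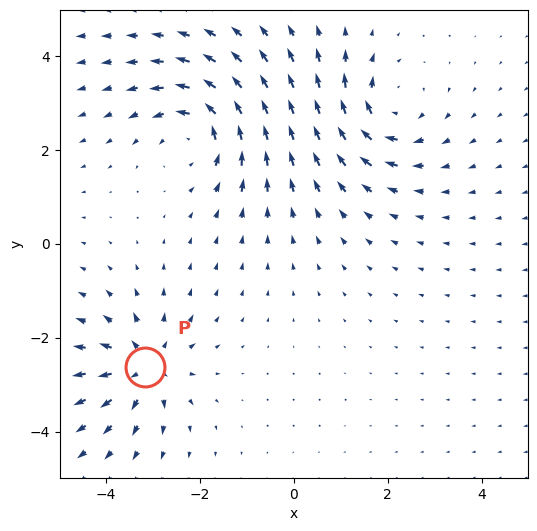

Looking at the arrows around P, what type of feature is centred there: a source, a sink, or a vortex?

At P (-3.2, -2.6) the arrows spread outward. Divergence about +5, curl ≈0 — positive divergence with near-zero curl is a source.

source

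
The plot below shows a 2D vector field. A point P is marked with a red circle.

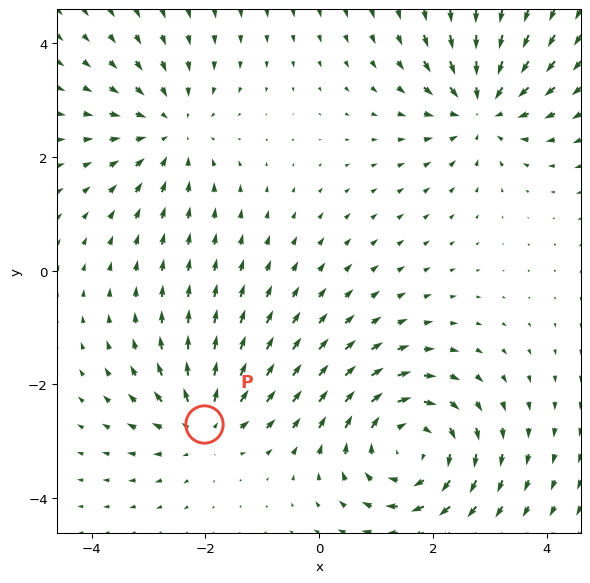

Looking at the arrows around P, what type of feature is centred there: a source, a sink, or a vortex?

At P (-2.0, -2.7) the arrows spread outward. Divergence about +4, curl ≈0 — positive divergence with near-zero curl is a source.

source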